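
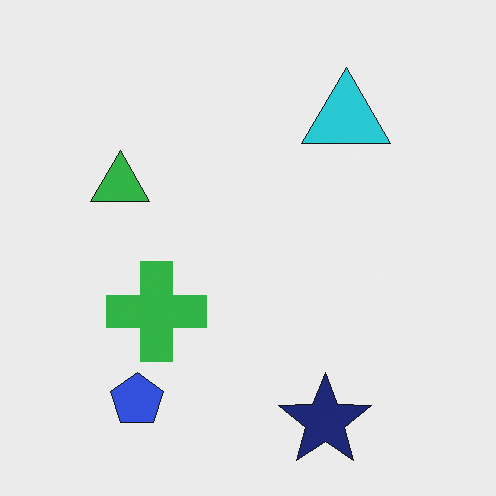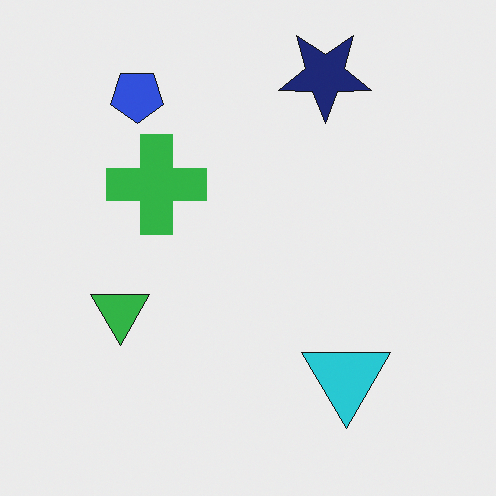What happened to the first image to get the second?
The transformation is: flipped vertically (top ↔ bottom).

The navy star is in the bottom of the first image and the top of the second — shapes on opposite sides of the horizontal midline have swapped in a mirror flip.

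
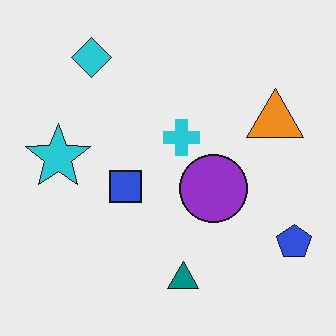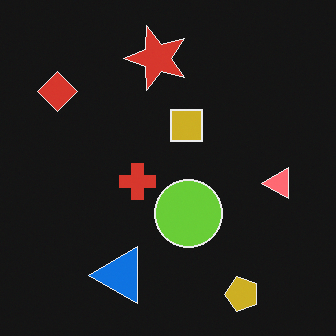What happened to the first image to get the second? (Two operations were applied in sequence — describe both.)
The transformation is: color-inverted (negative), then transposed (reflected across the top-left ↔ bottom-right diagonal).

The light background has become dark and every shape's color is its complement — a photographic negative. Shapes have swapped their row and column positions — what was in the top-right is now in the bottom-left — a diagonal reflection.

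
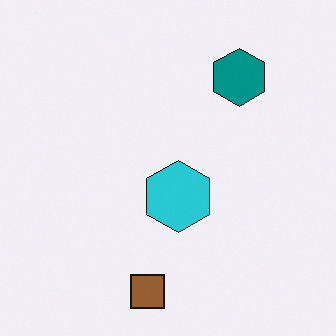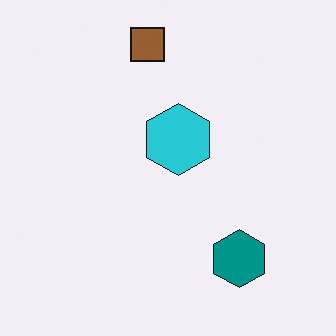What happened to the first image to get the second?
This is the original image flipped vertically (top ↔ bottom).

The brown square is in the bottom of the first image and the top of the second — shapes on opposite sides of the horizontal midline have swapped in a mirror flip.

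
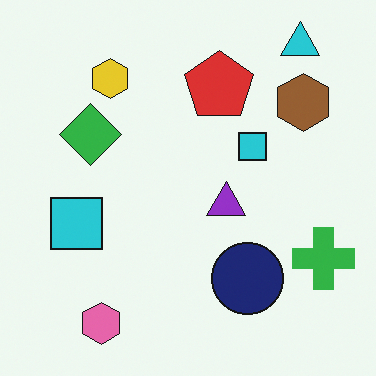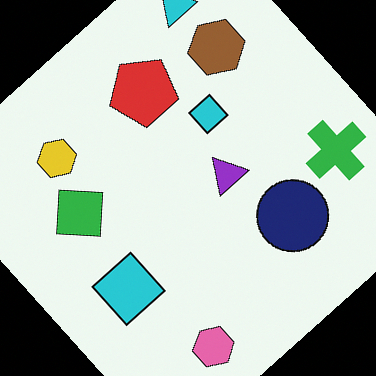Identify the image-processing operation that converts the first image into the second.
It was rotated counter-clockwise by a large amount — several tens of degrees.

Every shape is tilted by the same angle and the image corners show triangular fill wedges — a whole-image rotation by a non-right angle.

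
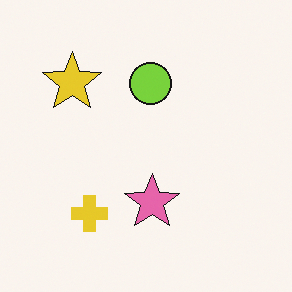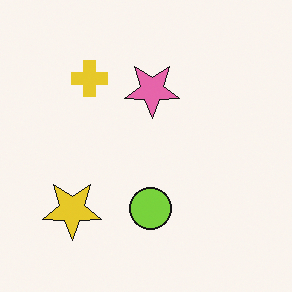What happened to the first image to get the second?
The image was flipped vertically (top ↔ bottom).

The yellow cross is in the bottom-left of the first image and the top-left of the second — shapes on opposite sides of the horizontal midline have swapped in a mirror flip.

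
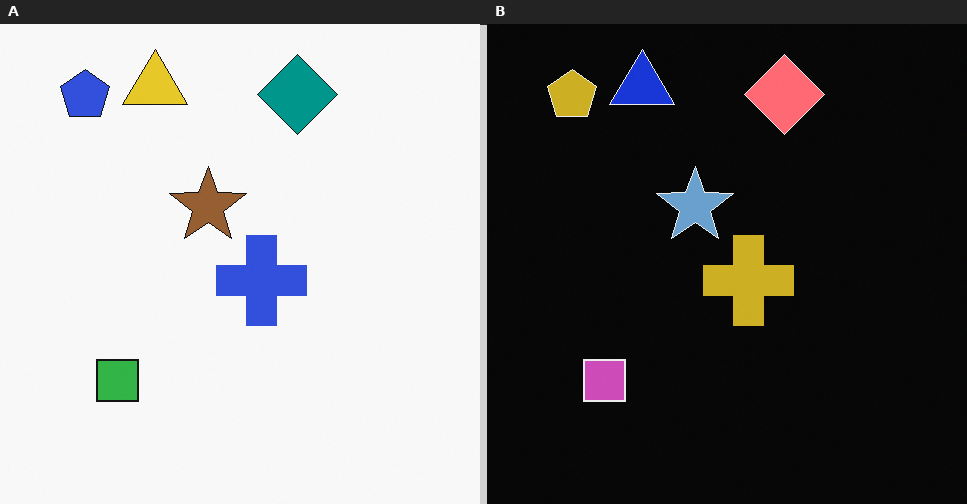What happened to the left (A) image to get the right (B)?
The right (B) image is the left (A) color-inverted (negative).

The light background has become dark and every shape's color is its complement — a photographic negative.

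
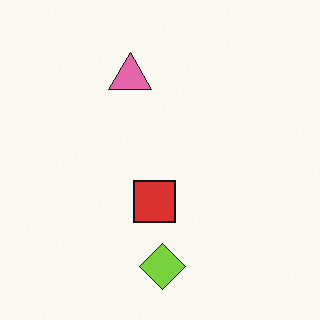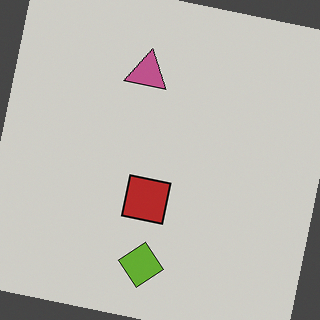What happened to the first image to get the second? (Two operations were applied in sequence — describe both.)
The second image is the first slightly darkened, then rotated clockwise by a slight angle.

Every pixel — background and shapes alike — is uniformly darkened. Every shape is tilted by the same angle and the image corners show triangular fill wedges — a whole-image rotation by a non-right angle.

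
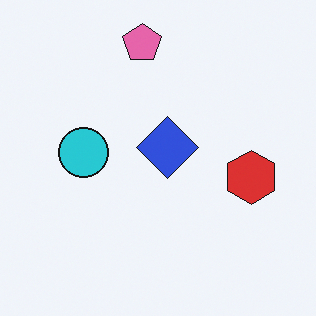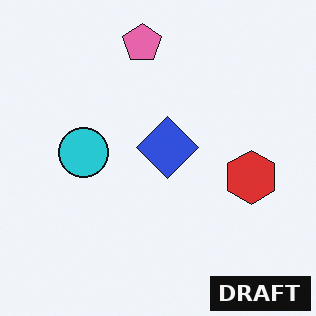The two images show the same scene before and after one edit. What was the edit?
The image was watermarked with the text "DRAFT" in the lower-right corner.

A dark label reading "DRAFT" appears in the lower-right corner.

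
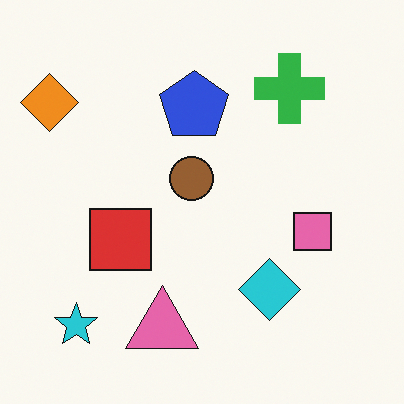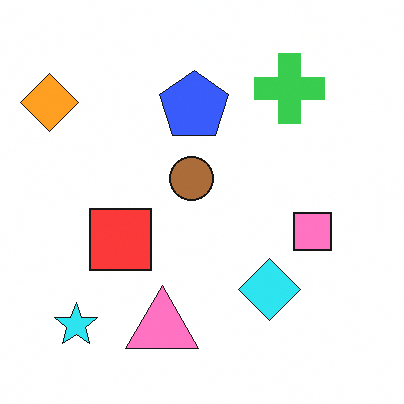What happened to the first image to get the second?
Slightly brightened.

Every pixel — background and shapes alike — is uniformly brightened.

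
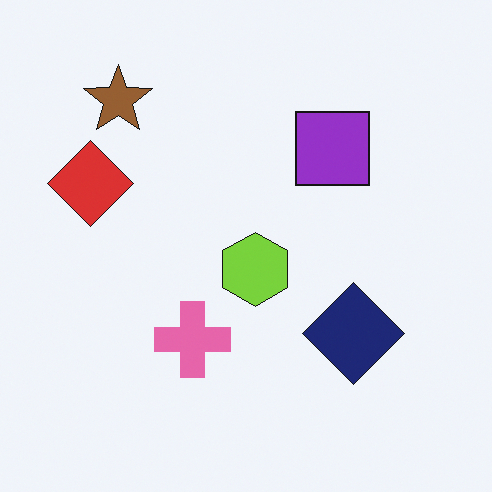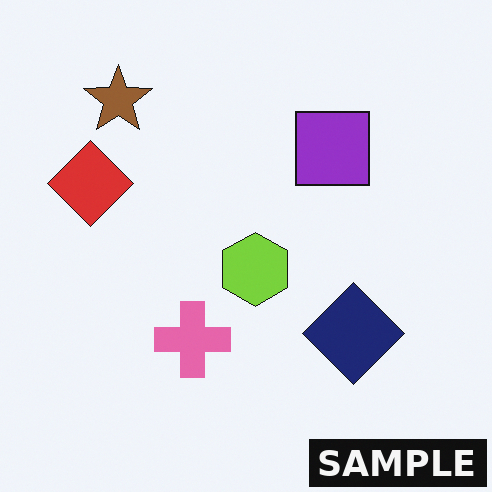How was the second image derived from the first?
Watermarked with the text "SAMPLE" in the lower-right corner.

A dark label reading "SAMPLE" appears in the lower-right corner.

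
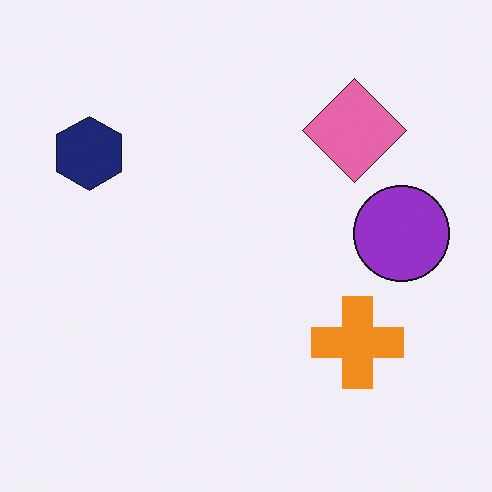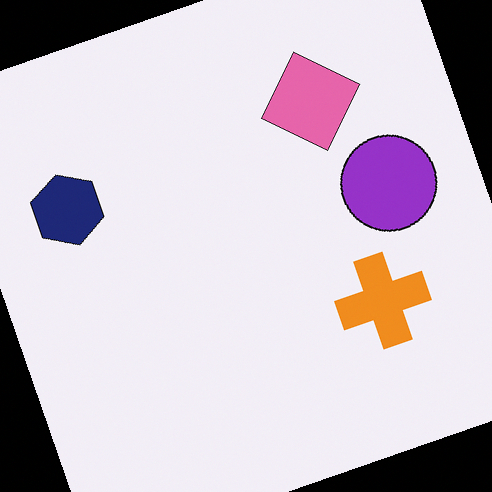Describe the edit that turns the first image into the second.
This is the original image rotated counter-clockwise by a moderate amount.

Every shape is tilted by the same angle and the image corners show triangular fill wedges — a whole-image rotation by a non-right angle.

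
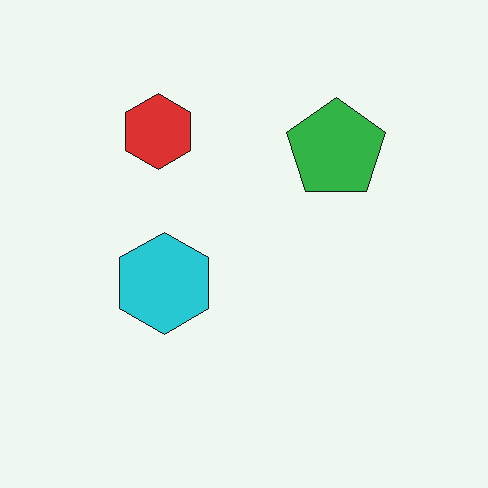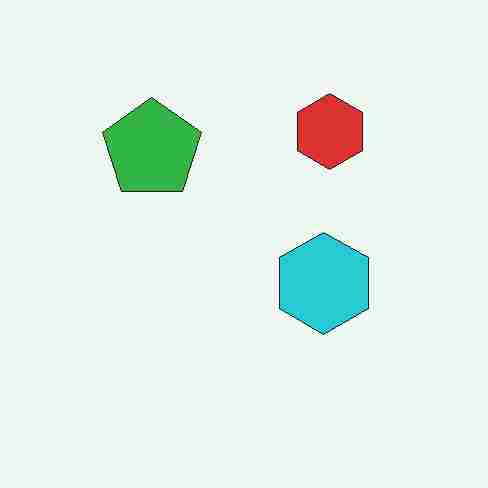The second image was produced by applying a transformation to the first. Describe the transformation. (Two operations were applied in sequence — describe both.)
The image was flipped horizontally (left ↔ right), then heavily JPEG-compressed with obvious blocking artifacts.

The green pentagon is in the top-right of the first image and the top-left of the second — shapes on opposite sides of the vertical midline have swapped in a mirror flip. Blocky 8×8 compression artifacts appear around shape edges and the flat background shows ringing — characteristic JPEG degradation.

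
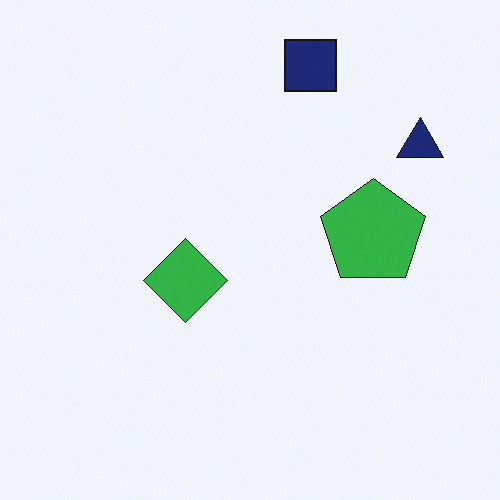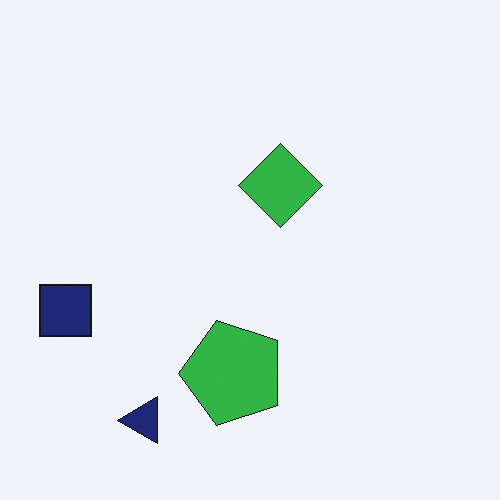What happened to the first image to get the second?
The second image is the first transposed (reflected across the top-left ↔ bottom-right diagonal).

Shapes have swapped their row and column positions — what was in the top-right is now in the bottom-left — a diagonal reflection.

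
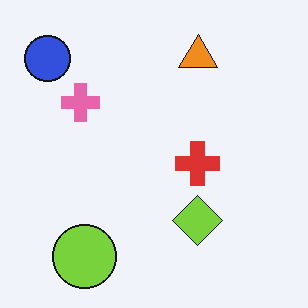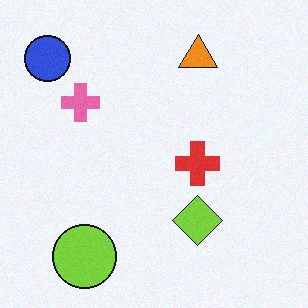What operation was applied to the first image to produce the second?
It was degraded with light additive noise.

Random speckle covers the whole image, including the flat background.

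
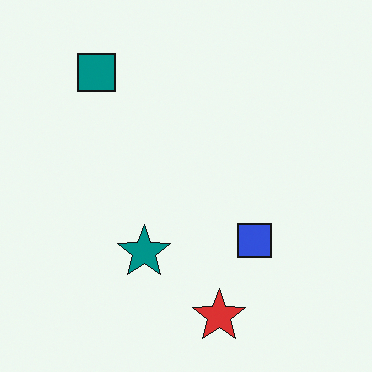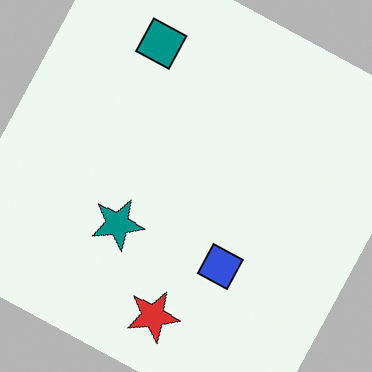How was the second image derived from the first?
This is the original image rotated clockwise by a clearly visible amount.

Every shape is tilted by the same angle and the image corners show triangular fill wedges — a whole-image rotation by a non-right angle.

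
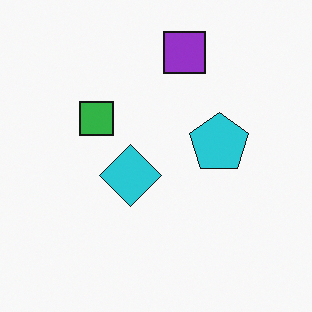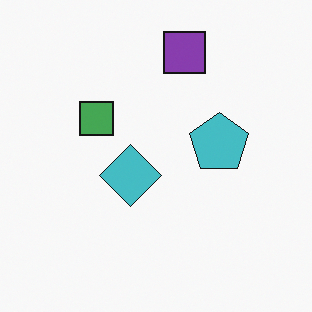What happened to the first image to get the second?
This is the original image slightly desaturated.

All colors are more muted and greyish — a global saturation change.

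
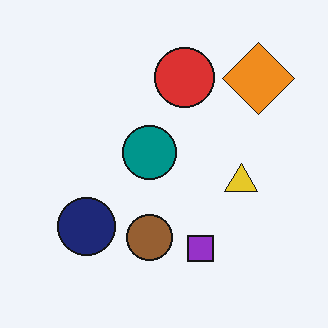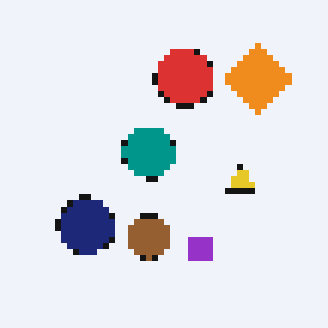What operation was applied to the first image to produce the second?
The image was moderately pixelated.

Shapes are reduced to large square blocks; fine edges and outlines are lost — a downscale-then-upscale (mosaic) effect.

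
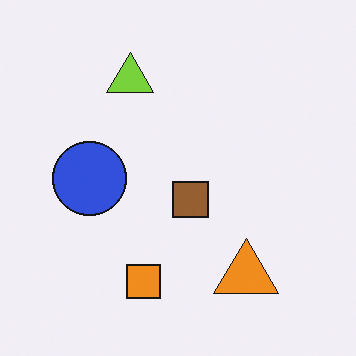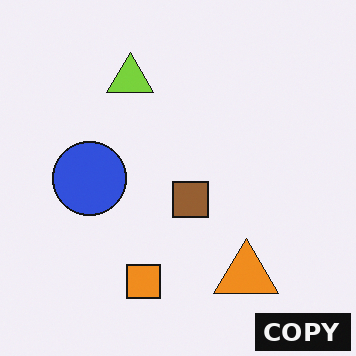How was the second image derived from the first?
It was watermarked with the text "COPY" in the lower-right corner.

A dark label reading "COPY" appears in the lower-right corner.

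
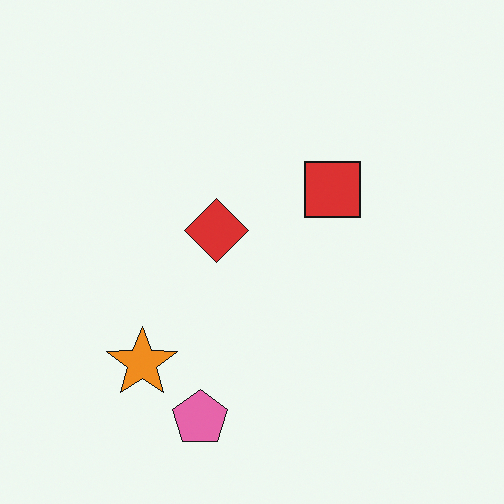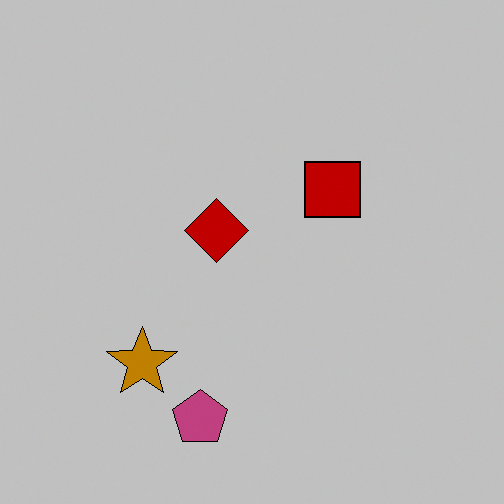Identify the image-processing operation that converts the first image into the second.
The transformation is: heavily posterized to just a handful of flat colors.

Each flat color has snapped to a coarser quantized level — most visibly, the near-white background has dropped to a flat grey.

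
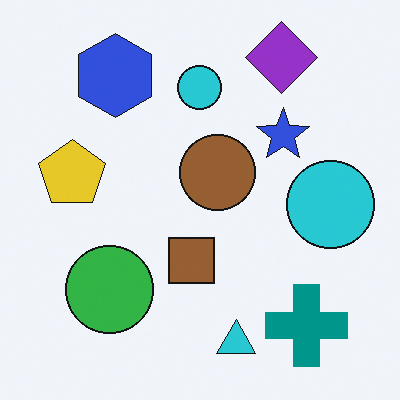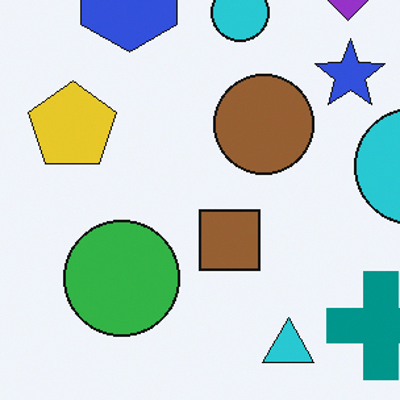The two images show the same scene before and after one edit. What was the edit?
The image was cropped slightly and scaled back up.

The visible shapes are larger and the field of view is narrower; shapes near the original edges may be partly or wholly outside the frame — a crop-and-rescale.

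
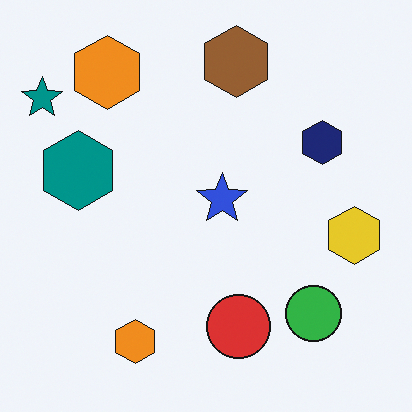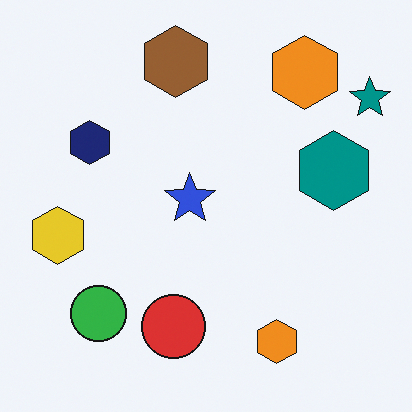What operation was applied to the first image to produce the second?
The second image is the first flipped horizontally (left ↔ right).

The teal star is in the top-left of the first image and the top-right of the second — shapes on opposite sides of the vertical midline have swapped in a mirror flip.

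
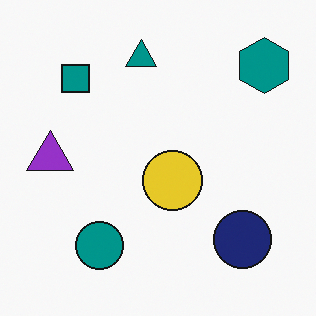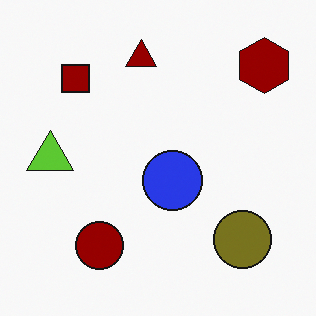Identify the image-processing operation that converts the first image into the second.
The second image is the first hue-shifted by a large amount.

Every shape's color has rotated by the same amount around the hue wheel — a uniform hue shift.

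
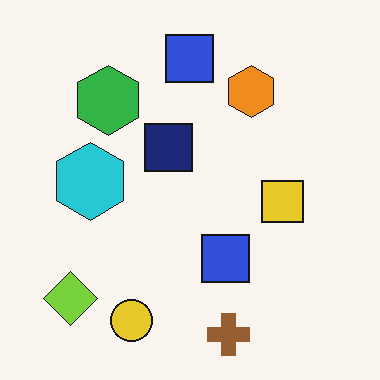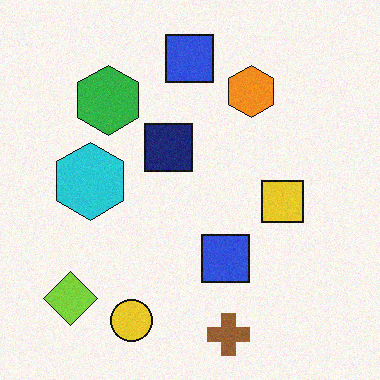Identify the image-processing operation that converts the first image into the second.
It was degraded with light additive noise.

Random speckle covers the whole image, including the flat background.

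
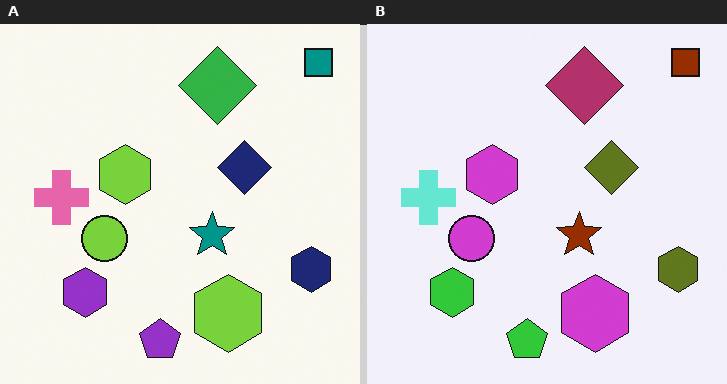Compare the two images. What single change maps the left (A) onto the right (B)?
Hue-shifted by a large amount.

Every shape's color has rotated by the same amount around the hue wheel — a uniform hue shift.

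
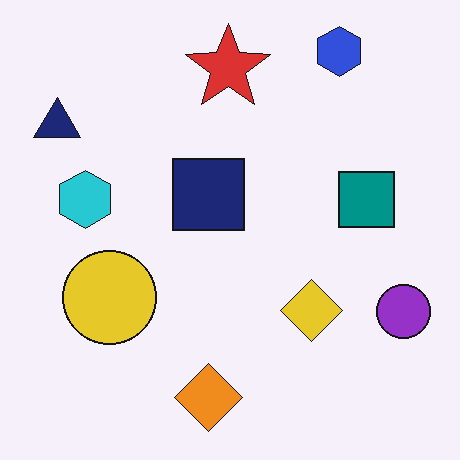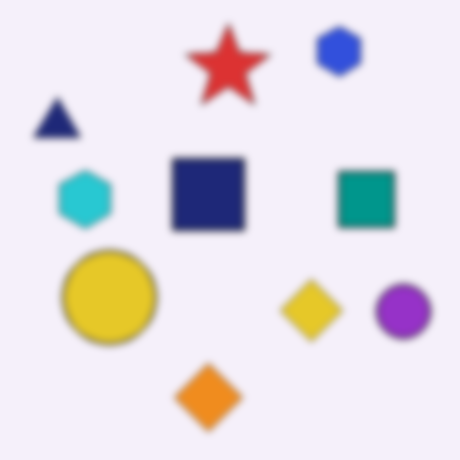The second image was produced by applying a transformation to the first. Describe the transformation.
This is the original image moderately blurred.

Shape edges and outlines are uniformly softened across the whole image.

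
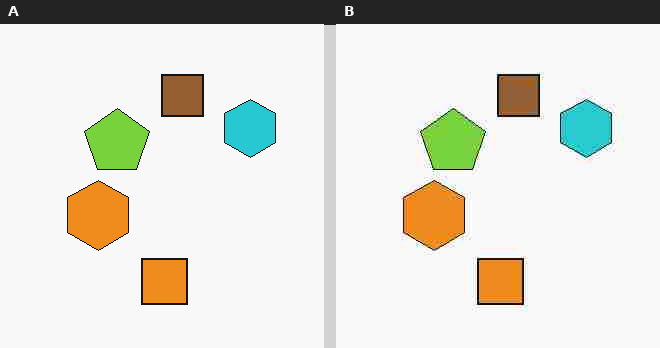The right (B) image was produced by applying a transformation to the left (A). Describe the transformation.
This is the original image degraded with heavy JPEG compression.

Blocky 8×8 compression artifacts appear around shape edges and the flat background shows ringing — characteristic JPEG degradation.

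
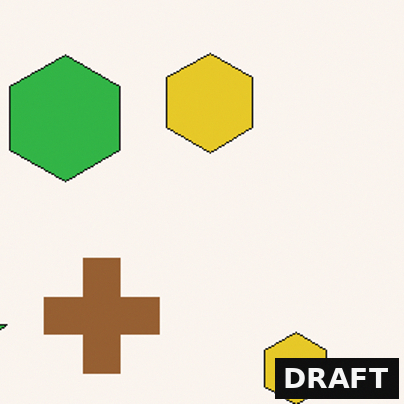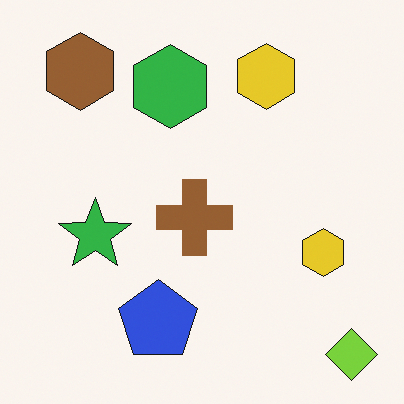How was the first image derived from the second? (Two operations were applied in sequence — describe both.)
The transformation is: cropped slightly and scaled back up, then watermarked with the text "DRAFT" in the lower-right corner.

The visible shapes are larger and the field of view is narrower; shapes near the original edges may be partly or wholly outside the frame — a crop-and-rescale. A dark label reading "DRAFT" appears in the lower-right corner.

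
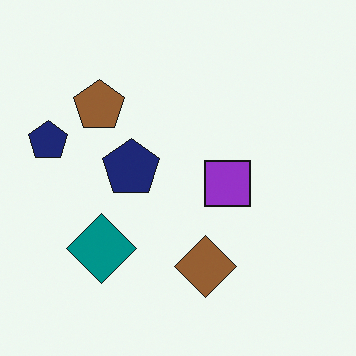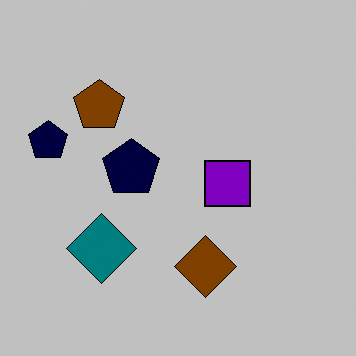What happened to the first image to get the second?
It was heavily posterized to just a handful of flat colors.

Each flat color has snapped to a coarser quantized level — most visibly, the near-white background has dropped to a flat grey.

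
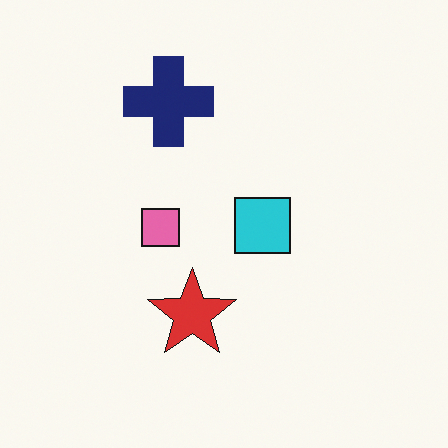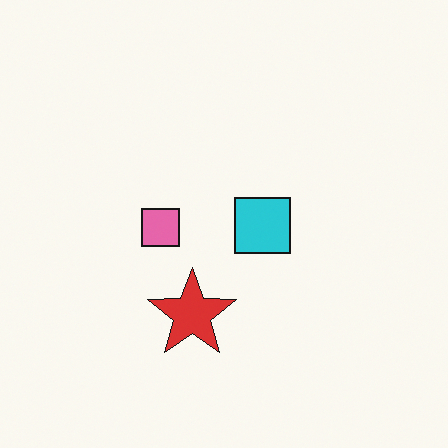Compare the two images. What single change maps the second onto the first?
The first image is the second overlaid with an additional navy cross.

A navy cross appears in the first image that is absent from the second.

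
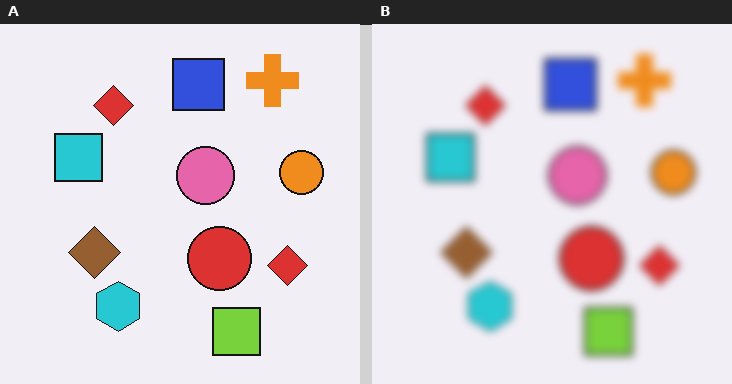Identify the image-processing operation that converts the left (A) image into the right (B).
The transformation is: moderately blurred.

Shape edges and outlines are uniformly softened across the whole image.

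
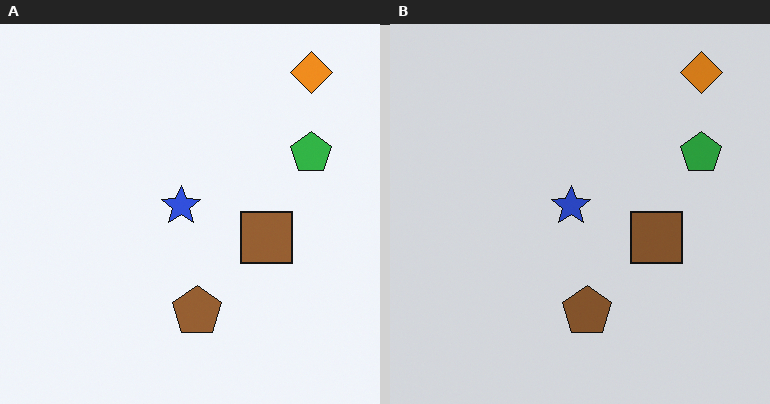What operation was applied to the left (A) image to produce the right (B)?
It was slightly darkened.

Every pixel — background and shapes alike — is uniformly darkened.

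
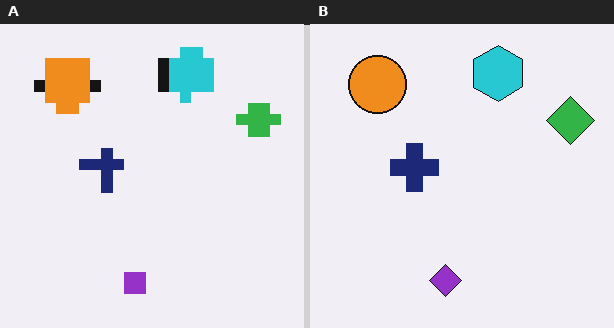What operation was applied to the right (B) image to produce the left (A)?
The left (A) image is the right (B) coarsely pixelated.

Shapes are reduced to large square blocks; fine edges and outlines are lost — a downscale-then-upscale (mosaic) effect.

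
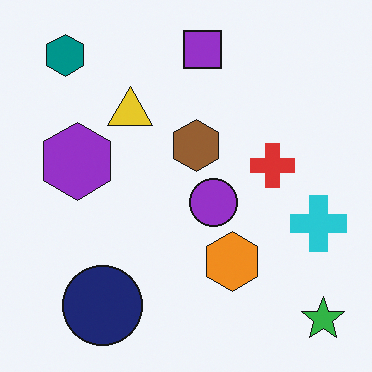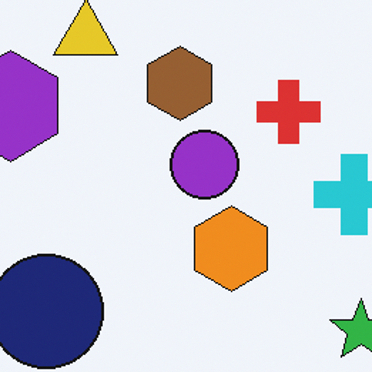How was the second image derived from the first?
The image was cropped to a modestly smaller region and rescaled.

The visible shapes are larger and the field of view is narrower; shapes near the original edges may be partly or wholly outside the frame — a crop-and-rescale.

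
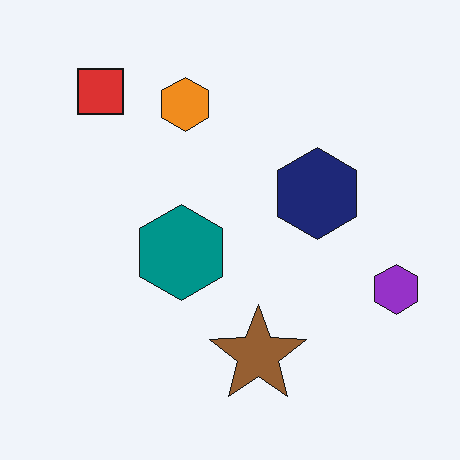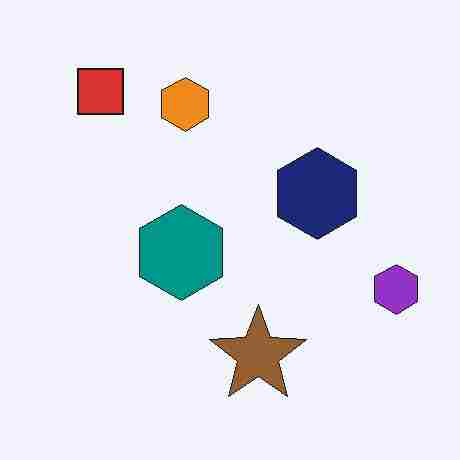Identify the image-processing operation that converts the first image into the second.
It was degraded with heavy JPEG compression.

Blocky 8×8 compression artifacts appear around shape edges and the flat background shows ringing — characteristic JPEG degradation.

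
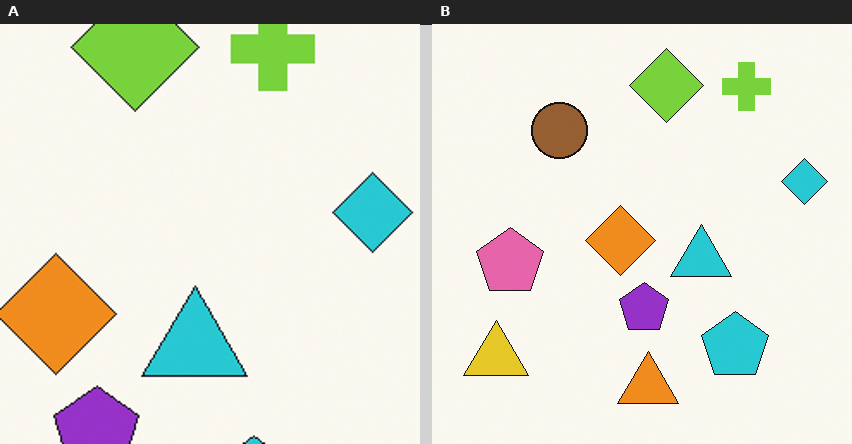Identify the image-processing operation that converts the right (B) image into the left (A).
The transformation is: cropped tightly and scaled back up.

The visible shapes are larger and the field of view is narrower; shapes near the original edges may be partly or wholly outside the frame — a crop-and-rescale.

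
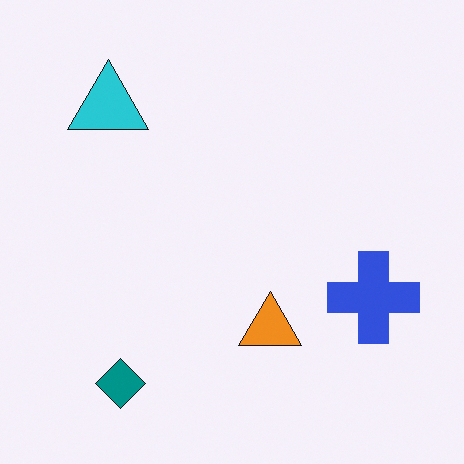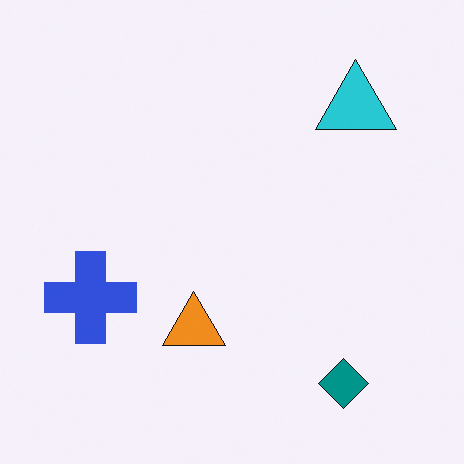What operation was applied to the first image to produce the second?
It was flipped horizontally (left ↔ right).

The blue cross is in the right of the first image and the left of the second — shapes on opposite sides of the vertical midline have swapped in a mirror flip.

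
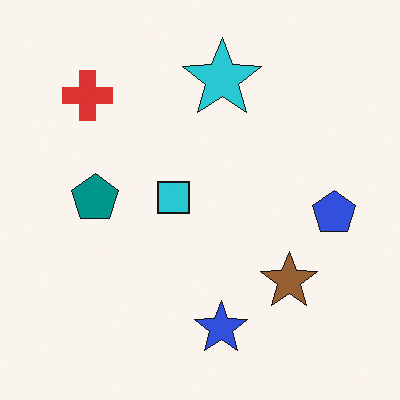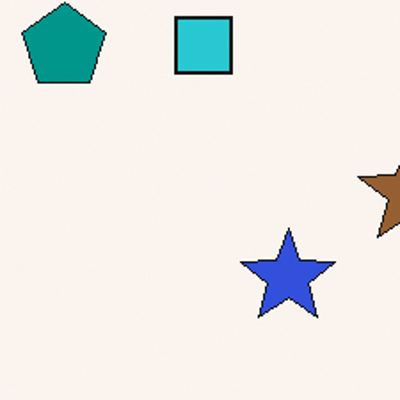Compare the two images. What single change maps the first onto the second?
This is the original image cropped to a noticeably smaller region and rescaled.

The visible shapes are larger and the field of view is narrower; shapes near the original edges may be partly or wholly outside the frame — a crop-and-rescale.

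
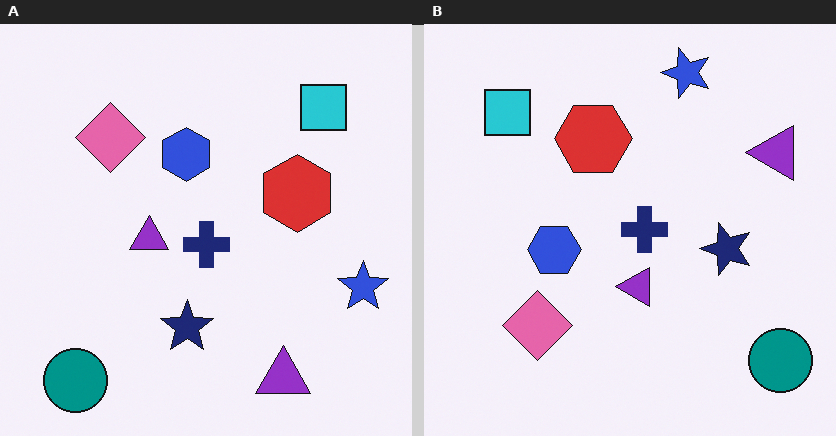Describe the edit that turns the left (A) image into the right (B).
It was rotated 90° counter-clockwise.

The teal circle sits in the bottom-left of the left (A) image and the bottom-right of the right (B) — consistent with a whole-image 90° counter-clockwise rotation.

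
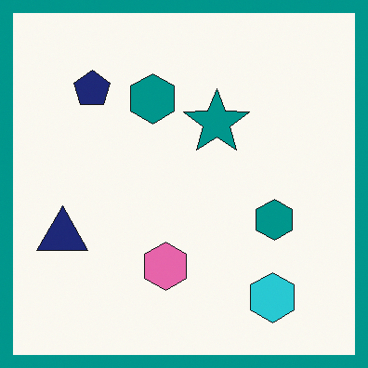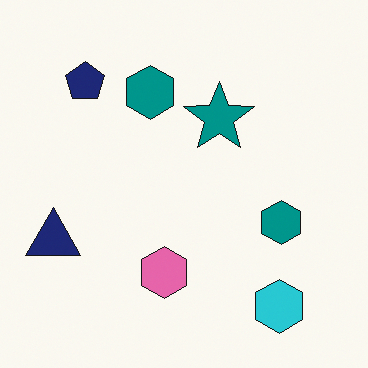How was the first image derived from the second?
The transformation is: framed with a teal border.

A solid teal frame runs around the edge of the first image, with the content slightly shrunk inside it.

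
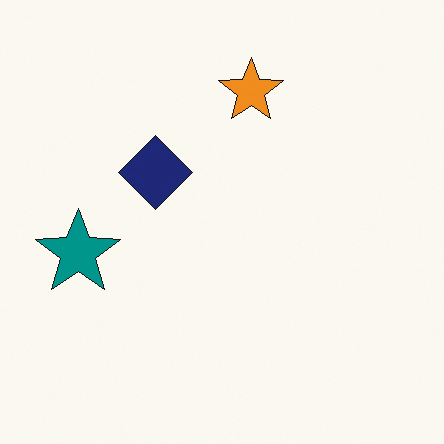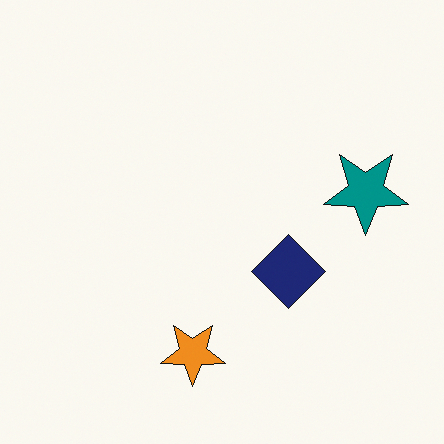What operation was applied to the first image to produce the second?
Rotated 180°.

The teal star sits in the left of the first image and the right of the second — consistent with a whole-image 180° rotation.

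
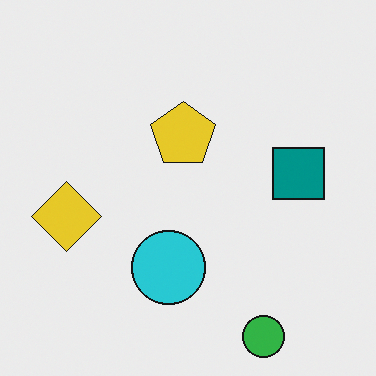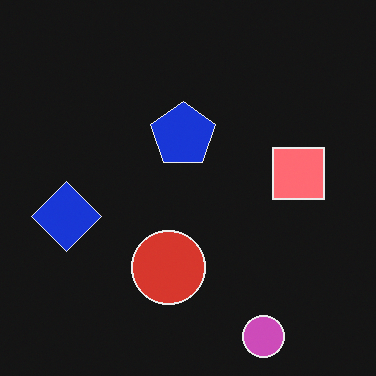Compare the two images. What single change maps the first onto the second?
The transformation is: color-inverted (negative).

The light background has become dark and every shape's color is its complement — a photographic negative.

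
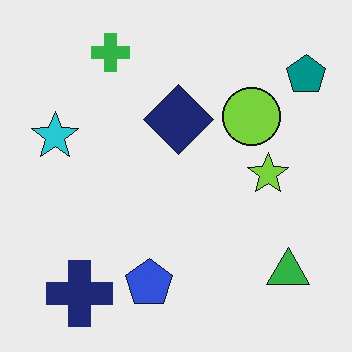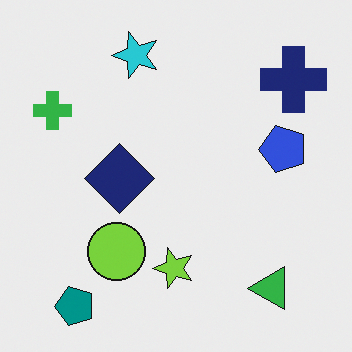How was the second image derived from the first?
Transposed (reflected across the top-left ↔ bottom-right diagonal).

Shapes have swapped their row and column positions — what was in the top-right is now in the bottom-left — a diagonal reflection.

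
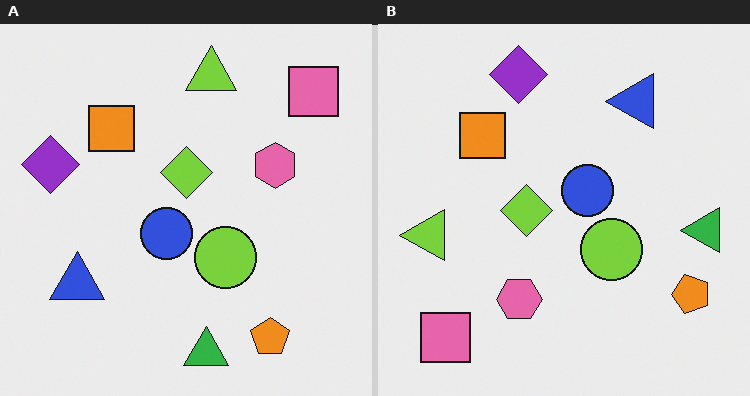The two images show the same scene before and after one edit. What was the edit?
The image was transposed (reflected across the top-left ↔ bottom-right diagonal).

Shapes have swapped their row and column positions — what was in the top-right is now in the bottom-left — a diagonal reflection.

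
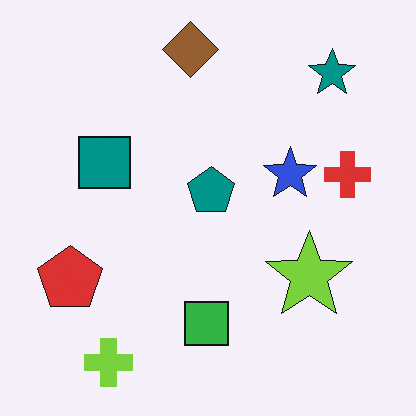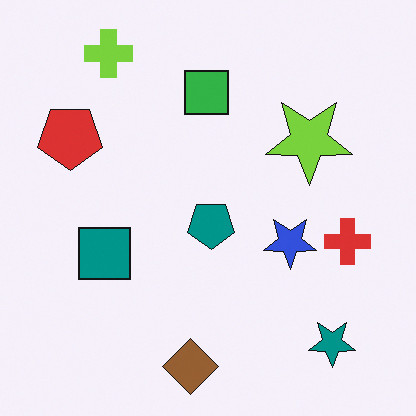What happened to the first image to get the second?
The transformation is: flipped vertically (top ↔ bottom).

The brown diamond is in the top of the first image and the bottom of the second — shapes on opposite sides of the horizontal midline have swapped in a mirror flip.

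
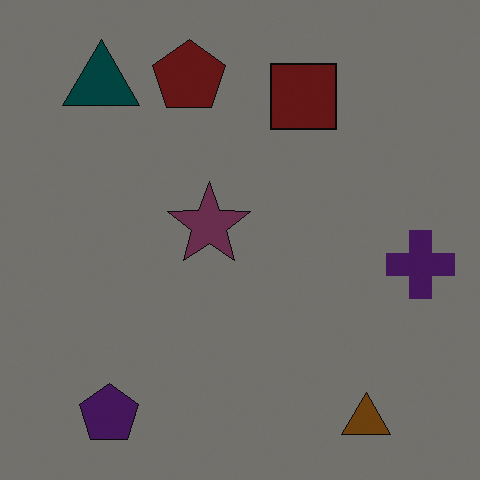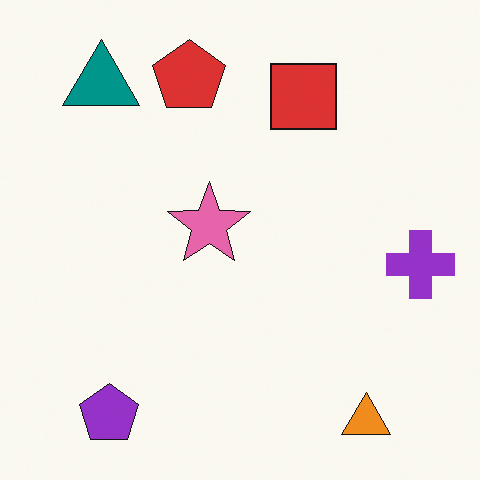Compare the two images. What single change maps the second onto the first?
The transformation is: substantially darkened.

Every pixel — background and shapes alike — is uniformly darkened.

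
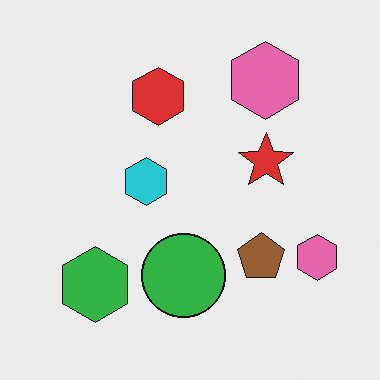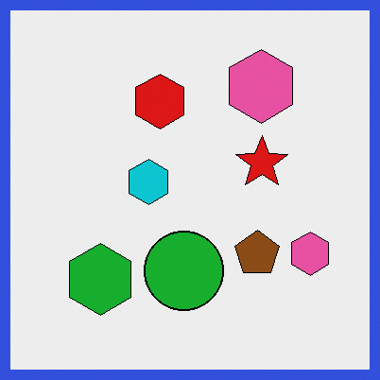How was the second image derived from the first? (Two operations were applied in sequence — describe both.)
The image was given slightly increased contrast, then framed with a blue border.

Tones are pushed away from mid-grey across the whole image — a global contrast change. A solid blue frame runs around the edge of the second image, with the content slightly shrunk inside it.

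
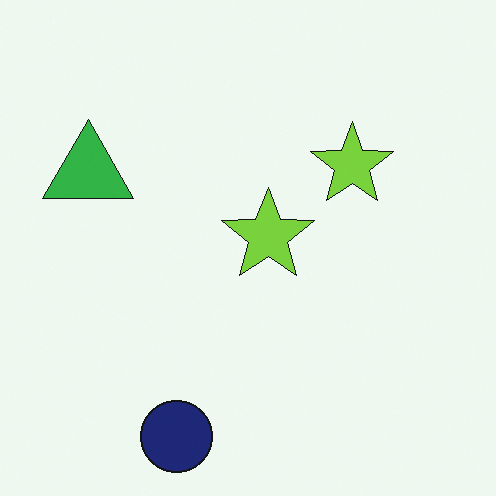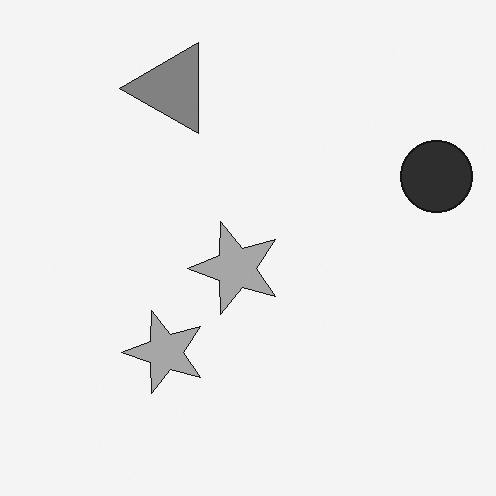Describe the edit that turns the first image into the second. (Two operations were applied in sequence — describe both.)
It was converted to grayscale, then transposed (reflected across the top-left ↔ bottom-right diagonal).

All color is removed — every shape is now a shade of grey. Shapes have swapped their row and column positions — what was in the top-right is now in the bottom-left — a diagonal reflection.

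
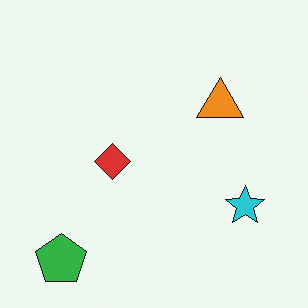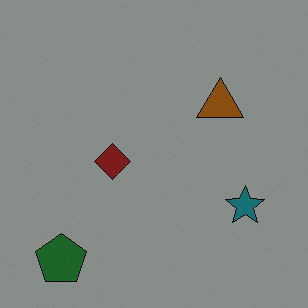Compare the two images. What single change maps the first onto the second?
Substantially darkened.

Every pixel — background and shapes alike — is uniformly darkened.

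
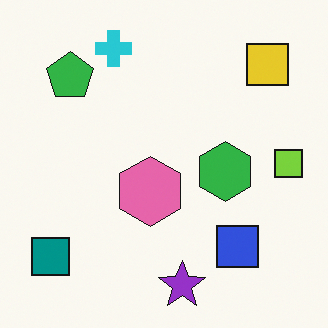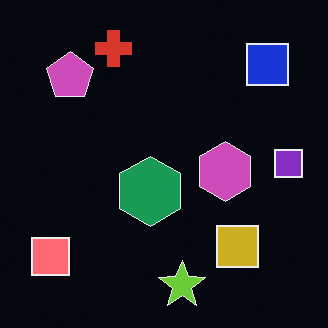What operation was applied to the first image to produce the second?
Color-inverted (negative).

The light background has become dark and every shape's color is its complement — a photographic negative.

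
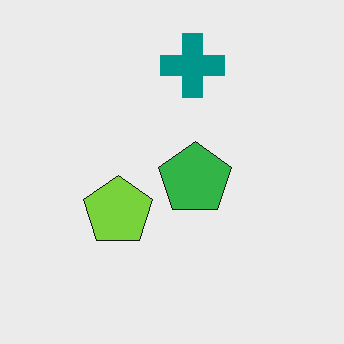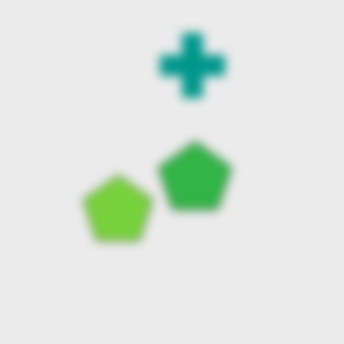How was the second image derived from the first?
The second image is the first heavily blurred.

Shape edges and outlines are uniformly softened across the whole image.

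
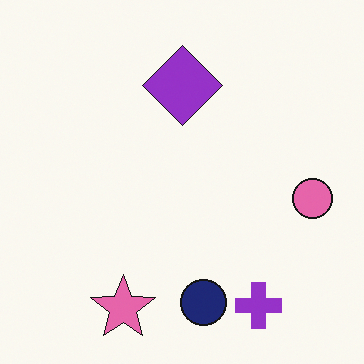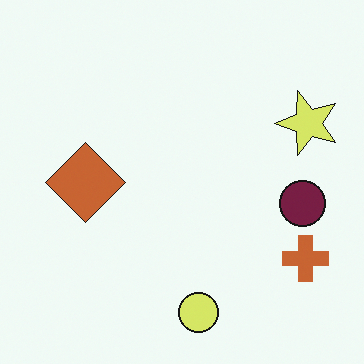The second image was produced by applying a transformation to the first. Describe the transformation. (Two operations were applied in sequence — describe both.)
The image was transposed (reflected across the top-left ↔ bottom-right diagonal), then hue-shifted through roughly a third of the color wheel.

Shapes have swapped their row and column positions — what was in the top-right is now in the bottom-left — a diagonal reflection. Every shape's color has rotated by the same amount around the hue wheel — a uniform hue shift.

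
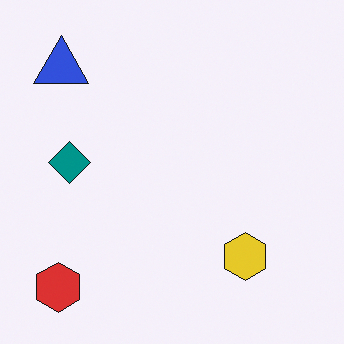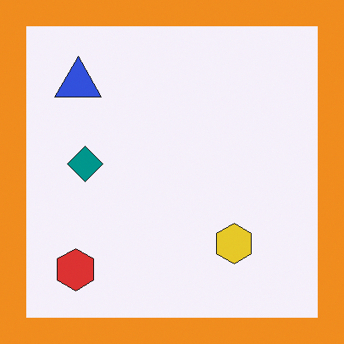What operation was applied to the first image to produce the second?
The second image is the first framed with a orange border.

A solid orange frame runs around the edge of the second image, with the content slightly shrunk inside it.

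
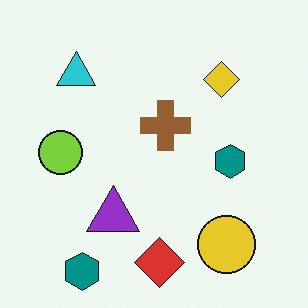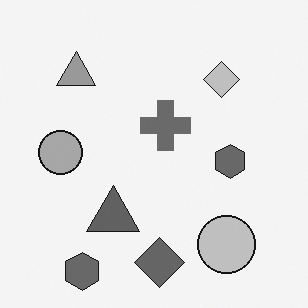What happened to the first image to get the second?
Converted to grayscale.

All color is removed — every shape is now a shade of grey.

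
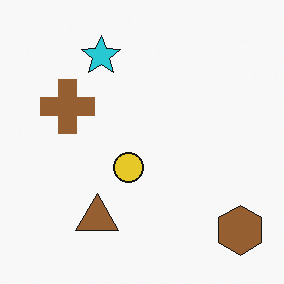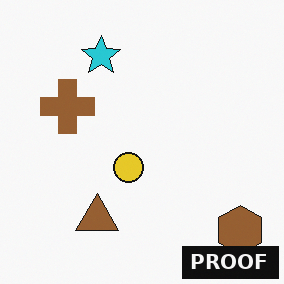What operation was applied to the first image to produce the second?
Watermarked with the text "PROOF" in the lower-right corner.

A dark label reading "PROOF" appears in the lower-right corner.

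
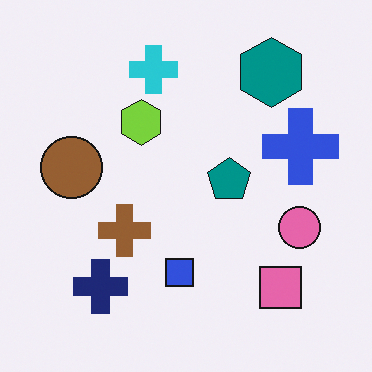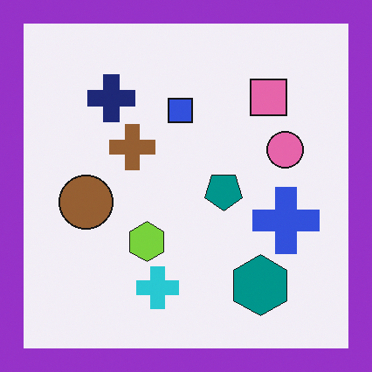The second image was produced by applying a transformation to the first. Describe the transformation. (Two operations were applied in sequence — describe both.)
Flipped vertically (top ↔ bottom), then framed with a purple border.

The cyan cross is in the top of the first image and the bottom of the second — shapes on opposite sides of the horizontal midline have swapped in a mirror flip. A solid purple frame runs around the edge of the second image, with the content slightly shrunk inside it.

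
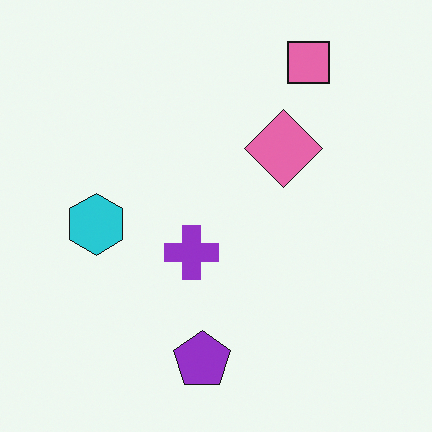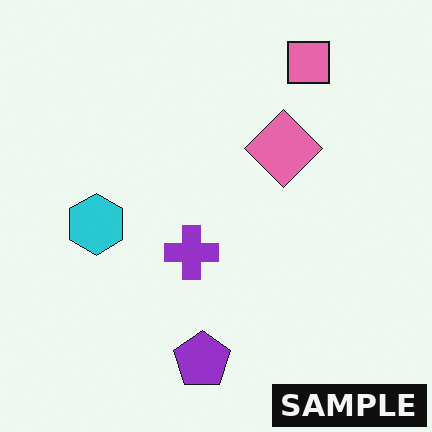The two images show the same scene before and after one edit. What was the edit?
The second image is the first watermarked with the text "SAMPLE" in the lower-right corner.

A dark label reading "SAMPLE" appears in the lower-right corner.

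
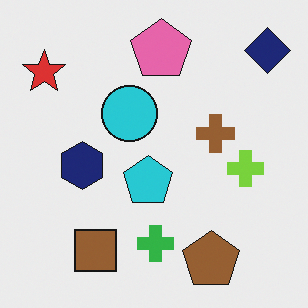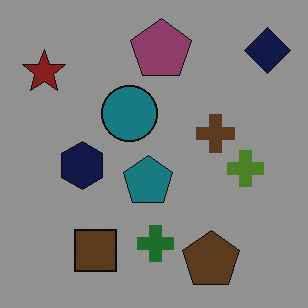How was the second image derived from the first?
The transformation is: darkened a lot.

Every pixel — background and shapes alike — is uniformly darkened.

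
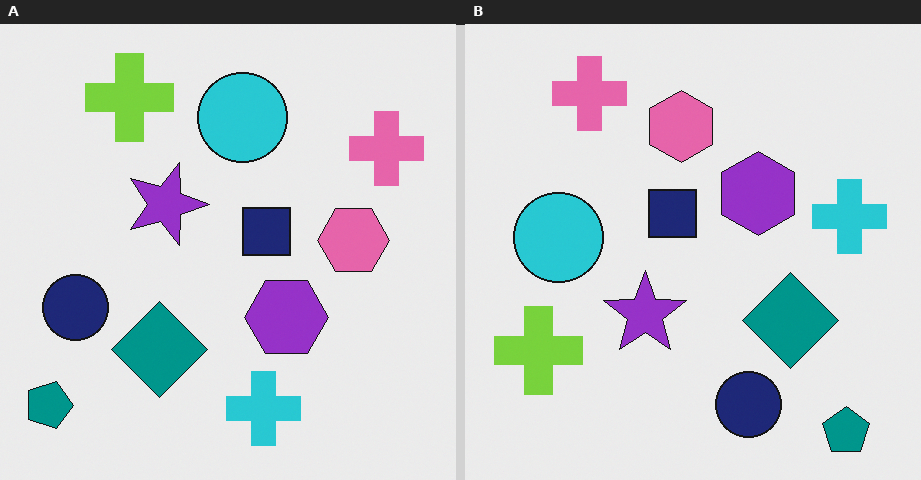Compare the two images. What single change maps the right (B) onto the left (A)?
This is the original image rotated 90° clockwise.

The teal pentagon sits in the bottom-right of the right (B) image and the bottom-left of the left (A) — consistent with a whole-image 90° clockwise rotation.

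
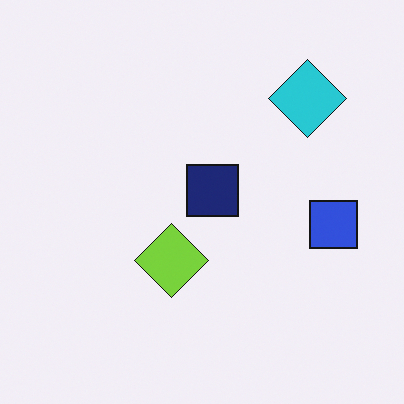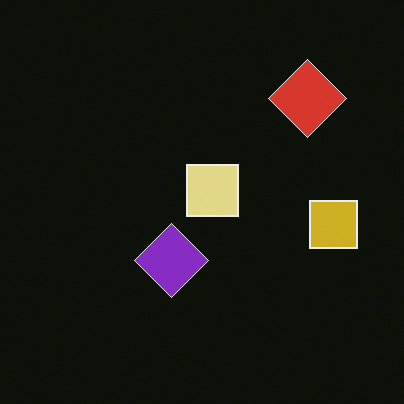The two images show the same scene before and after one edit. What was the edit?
It was color-inverted (negative).

The light background has become dark and every shape's color is its complement — a photographic negative.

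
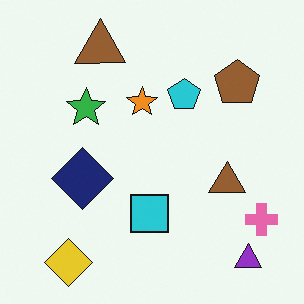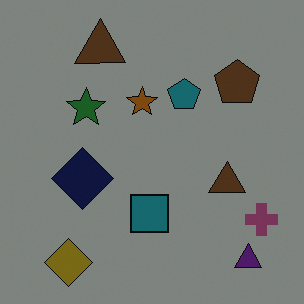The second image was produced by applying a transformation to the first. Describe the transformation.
It was darkened a lot.

Every pixel — background and shapes alike — is uniformly darkened.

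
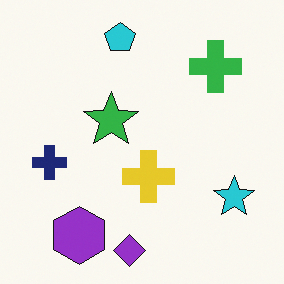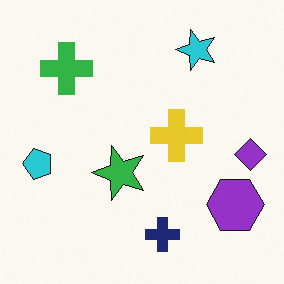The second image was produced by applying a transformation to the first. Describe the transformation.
The transformation is: rotated 90° counter-clockwise.

The purple hexagon sits in the bottom-left of the first image and the bottom-right of the second — consistent with a whole-image 90° counter-clockwise rotation.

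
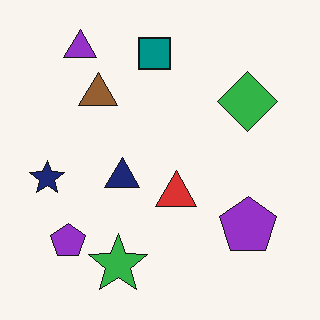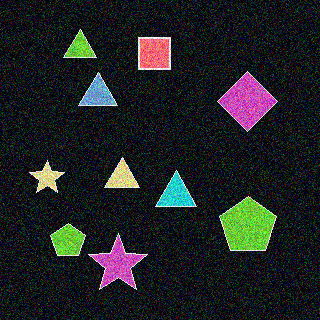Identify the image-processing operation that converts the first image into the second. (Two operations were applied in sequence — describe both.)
The second image is the first degraded with a thick layer of grain, then color-inverted (negative).

Random speckle covers the whole image, including the flat background. The light background has become dark and every shape's color is its complement — a photographic negative.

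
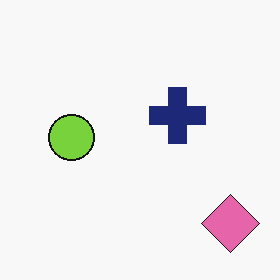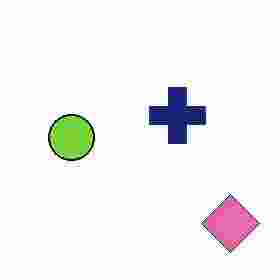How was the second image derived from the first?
This is the original image degraded with heavy JPEG compression.

Blocky 8×8 compression artifacts appear around shape edges and the flat background shows ringing — characteristic JPEG degradation.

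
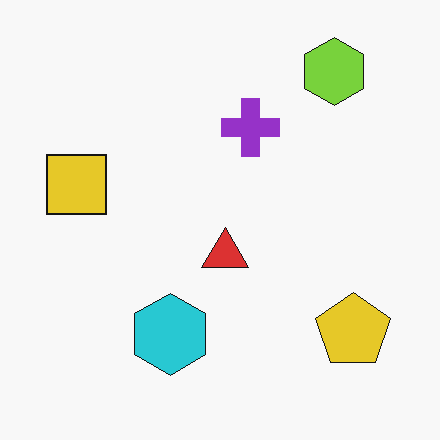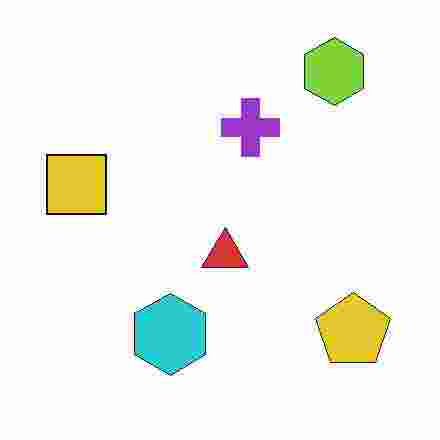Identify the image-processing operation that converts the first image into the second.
It was degraded with heavy JPEG compression.

Blocky 8×8 compression artifacts appear around shape edges and the flat background shows ringing — characteristic JPEG degradation.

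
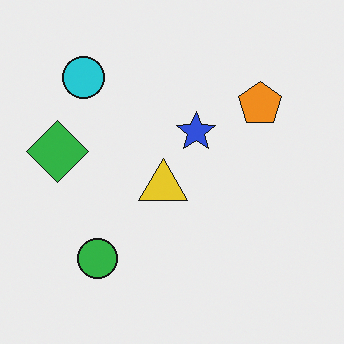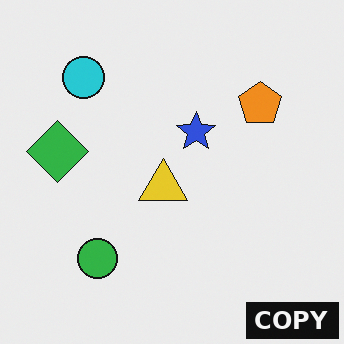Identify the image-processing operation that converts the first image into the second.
The transformation is: watermarked with the text "COPY" in the lower-right corner.

A dark label reading "COPY" appears in the lower-right corner.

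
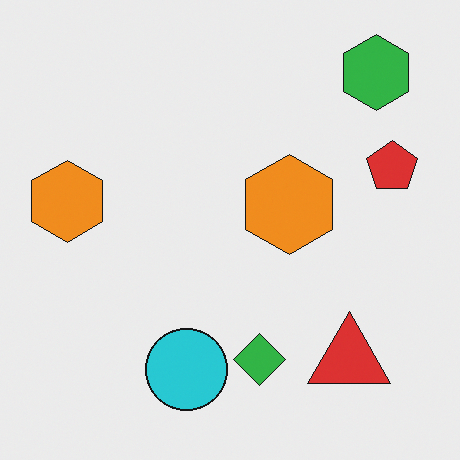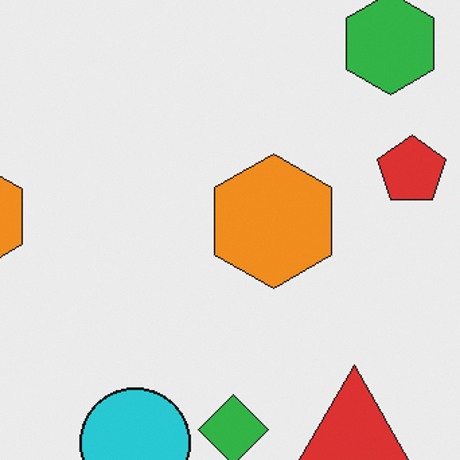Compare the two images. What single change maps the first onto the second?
It was cropped slightly and scaled back up.

The visible shapes are larger and the field of view is narrower; shapes near the original edges may be partly or wholly outside the frame — a crop-and-rescale.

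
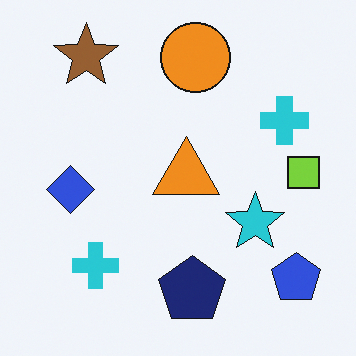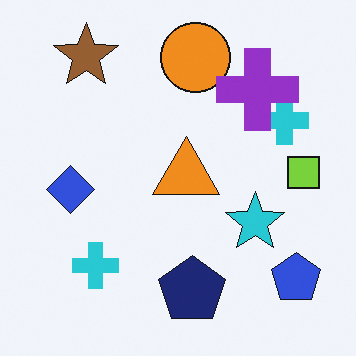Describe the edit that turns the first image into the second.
It was overlaid with an additional purple cross.

A purple cross appears in the second image that is absent from the first.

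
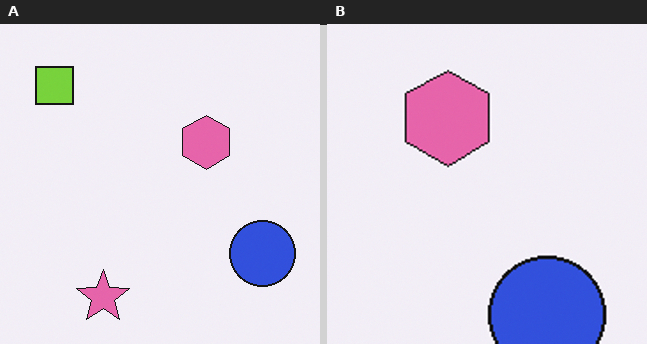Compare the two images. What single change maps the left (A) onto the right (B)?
The image was cropped tightly and scaled back up.

The visible shapes are larger and the field of view is narrower; shapes near the original edges may be partly or wholly outside the frame — a crop-and-rescale.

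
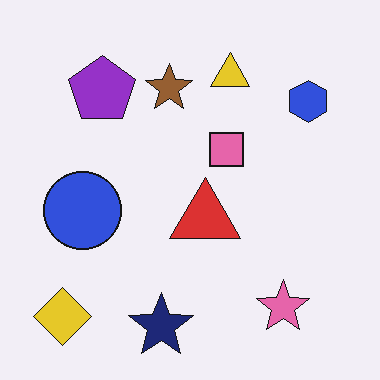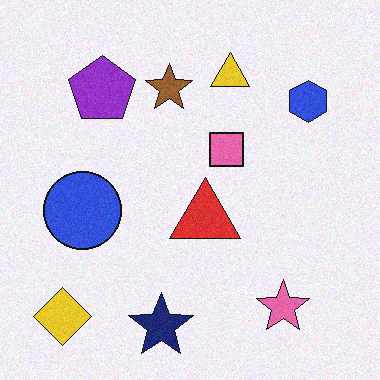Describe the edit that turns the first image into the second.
Degraded with light additive noise.

Random speckle covers the whole image, including the flat background.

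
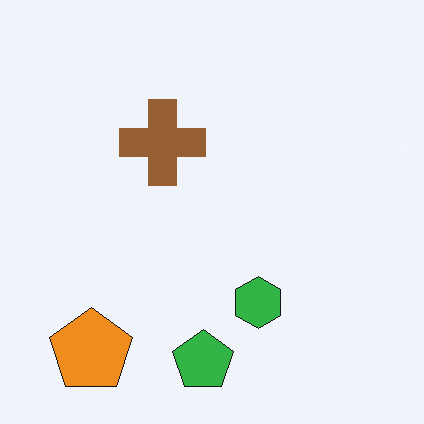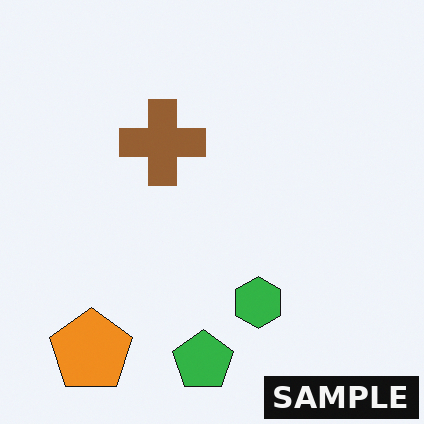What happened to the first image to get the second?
Watermarked with the text "SAMPLE" in the lower-right corner.

A dark label reading "SAMPLE" appears in the lower-right corner.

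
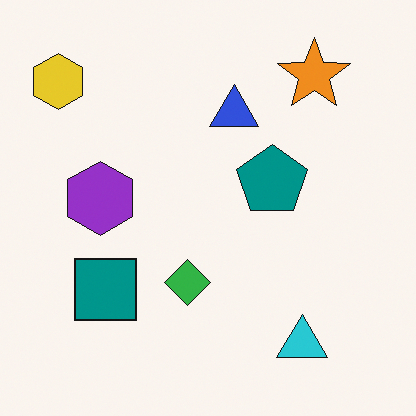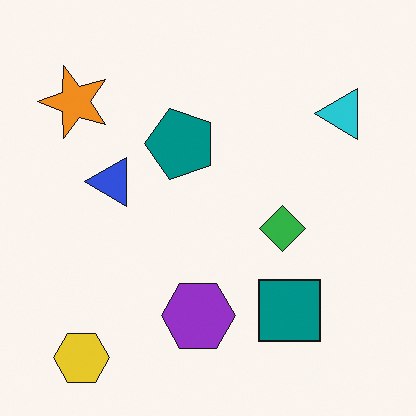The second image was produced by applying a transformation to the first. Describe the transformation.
The transformation is: rotated 90° counter-clockwise.

The yellow hexagon sits in the top-left of the first image and the bottom-left of the second — consistent with a whole-image 90° counter-clockwise rotation.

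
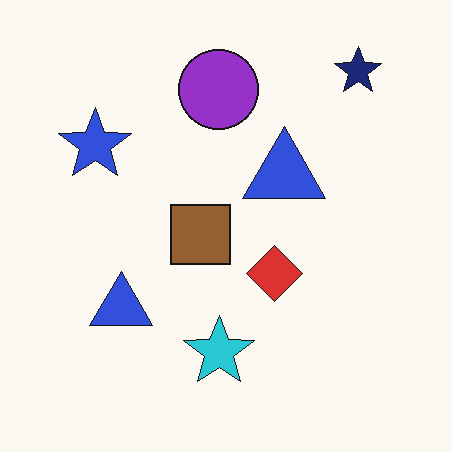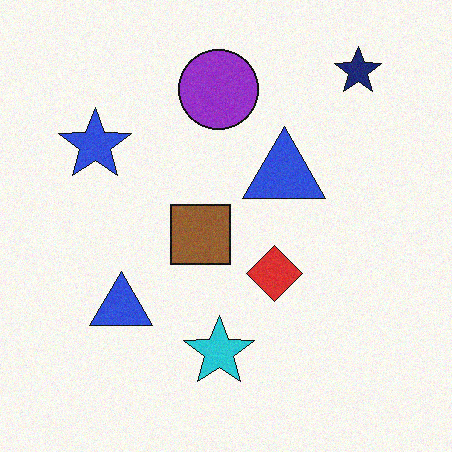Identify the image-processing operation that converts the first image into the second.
This is the original image degraded with subtle gaussian noise.

Random speckle covers the whole image, including the flat background.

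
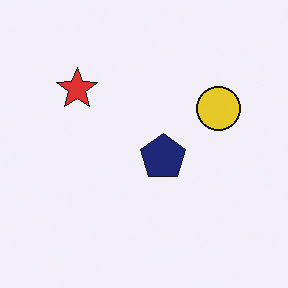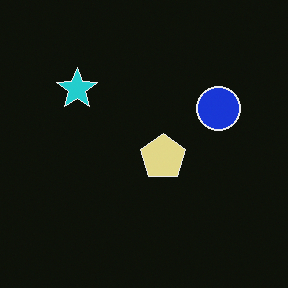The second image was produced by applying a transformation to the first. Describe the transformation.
The image was color-inverted (negative).

The light background has become dark and every shape's color is its complement — a photographic negative.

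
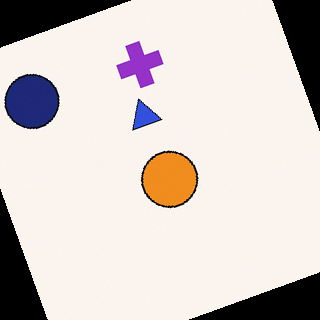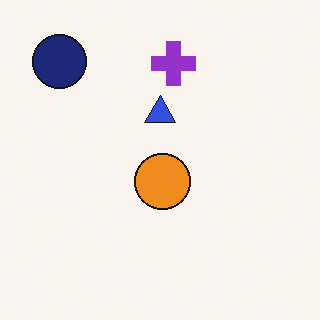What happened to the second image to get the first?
The image was rotated counter-clockwise by a moderate amount.

Every shape is tilted by the same angle and the image corners show triangular fill wedges — a whole-image rotation by a non-right angle.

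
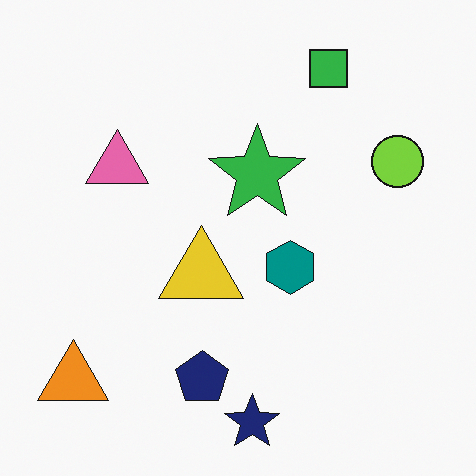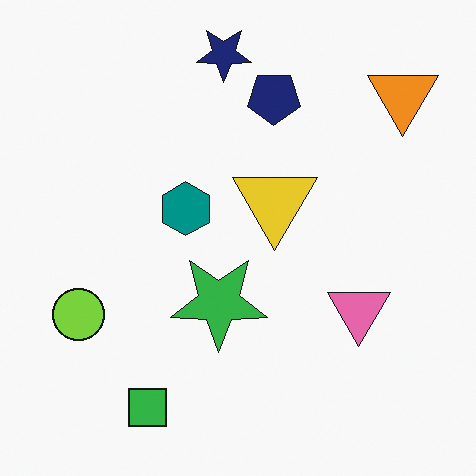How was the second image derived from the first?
It was rotated 180°.

The orange triangle sits in the bottom-left of the first image and the top-right of the second — consistent with a whole-image 180° rotation.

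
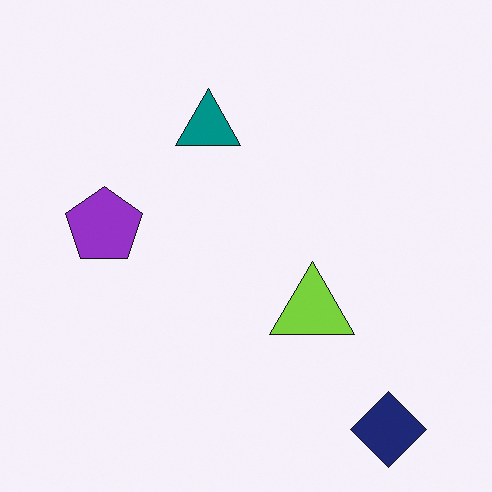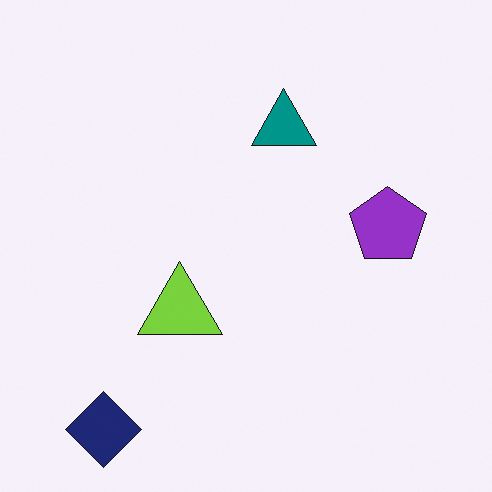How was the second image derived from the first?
The transformation is: flipped horizontally (left ↔ right).

The purple pentagon is in the left of the first image and the right of the second — shapes on opposite sides of the vertical midline have swapped in a mirror flip.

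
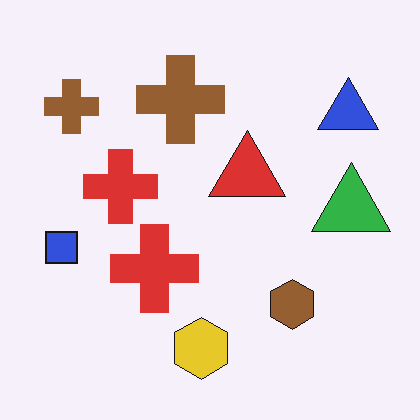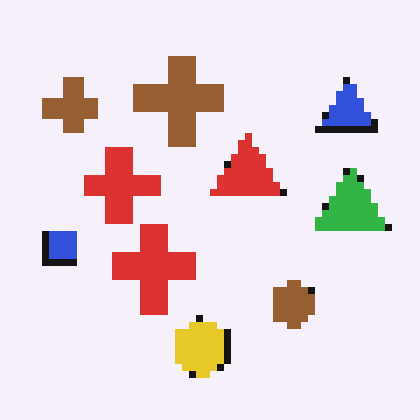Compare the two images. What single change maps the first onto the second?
The second image is the first pixelated into visible square blocks.

Shapes are reduced to large square blocks; fine edges and outlines are lost — a downscale-then-upscale (mosaic) effect.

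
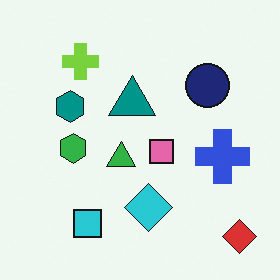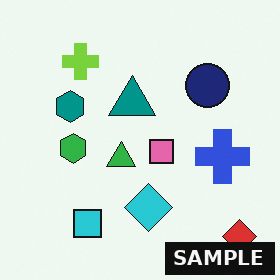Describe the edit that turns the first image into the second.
The transformation is: watermarked with the text "SAMPLE" in the lower-right corner.

A dark label reading "SAMPLE" appears in the lower-right corner.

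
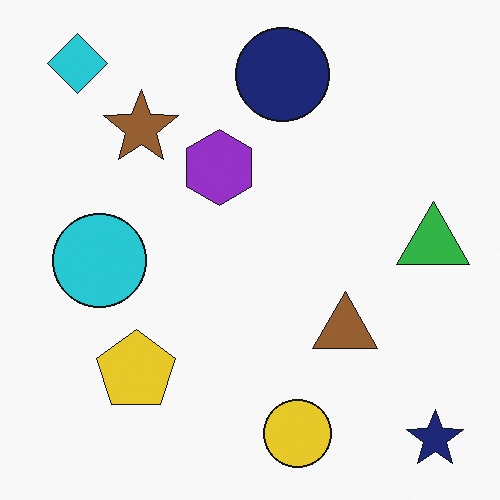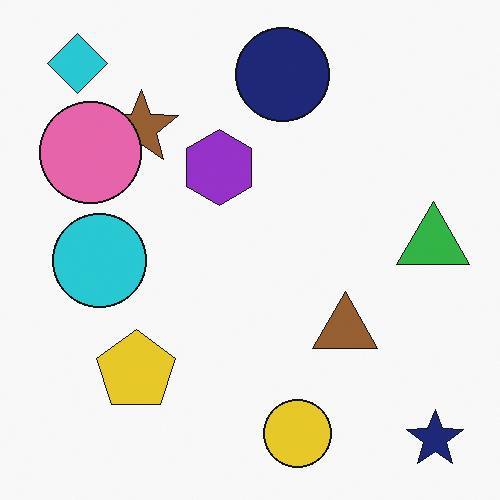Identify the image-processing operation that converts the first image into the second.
The image was overlaid with an additional pink circle.

A pink circle appears in the second image that is absent from the first.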